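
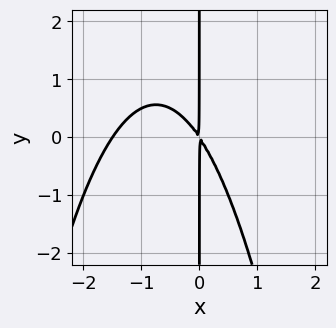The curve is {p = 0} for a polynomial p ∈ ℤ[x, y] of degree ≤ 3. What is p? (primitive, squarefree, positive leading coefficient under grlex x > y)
First, deg p = 3. No degree-2 curve has this shape.
Next, against the integer gridlines: the visible y-axis segment lies entirely on the curve.
Finally, fitting integer coefficients to these (and the overall shape) gives p.

2*x^3 + 3*x^2 + 2*x*y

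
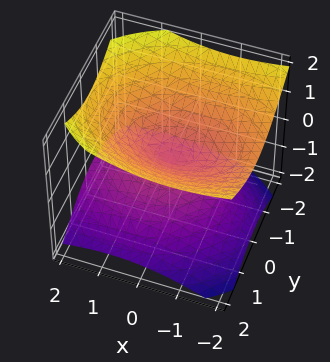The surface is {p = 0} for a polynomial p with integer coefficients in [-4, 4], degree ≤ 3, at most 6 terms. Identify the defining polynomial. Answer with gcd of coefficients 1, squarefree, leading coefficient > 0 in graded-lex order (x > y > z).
x^2 + x*z + 2*y^2 - 3*z^2

(a) I count 2 distinct pieces.
(b) deg p = 2.
(c) Checking where it meets the axes: it crosses the z-axis at the gridline z = 0; one x-axis crossing is at x = 0; one y-axis crossing is at y = 0.
(d) Putting this together gives p.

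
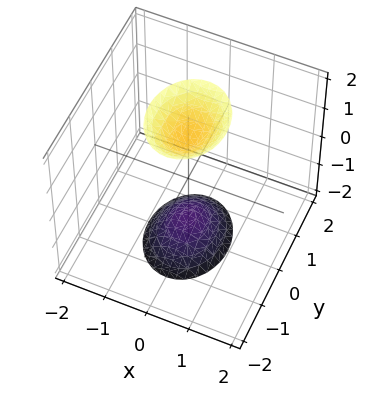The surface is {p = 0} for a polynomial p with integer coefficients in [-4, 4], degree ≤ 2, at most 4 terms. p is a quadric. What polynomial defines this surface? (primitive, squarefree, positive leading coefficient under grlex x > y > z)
3*x^2 + 2*y^2 - z^2 + 2

The picture has 2 separate pieces.
Degree: two separate bowl-shaped sheets opening away from each other; a quadric, so deg p = 2.
Symmetries: the z ↦ −z reflection is a symmetry, so z appears only in even powers; the x ↦ −x reflection is a symmetry, so x appears only in even powers; mirror symmetry y ↦ −y ⇒ only even powers of y.
Checking where it meets the axes: it misses every integer gridline on the x-axis; it misses every integer gridline on the y-axis.
Solving for integer coefficients yields p as stated.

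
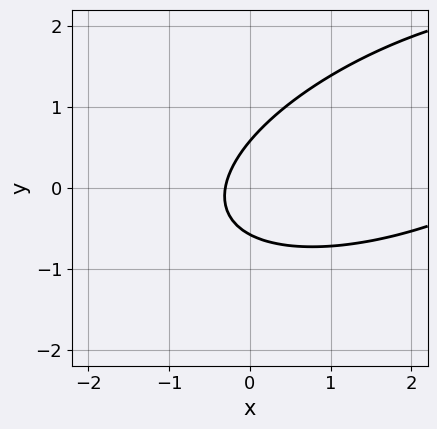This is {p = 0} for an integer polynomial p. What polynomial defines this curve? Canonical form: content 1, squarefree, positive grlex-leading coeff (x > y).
x^2 - 2*x*y + 3*y^2 - 3*x - 1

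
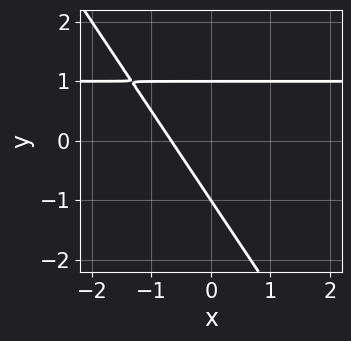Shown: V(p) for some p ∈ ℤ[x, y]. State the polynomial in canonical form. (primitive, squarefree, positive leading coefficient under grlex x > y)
deg p = 2.
Reading off the gridlines: the y-axis gridline crossings are at y ∈ {-1, 1}.
Solving for integer coefficients yields p as stated.

3*x*y + 2*y^2 - 3*x - 2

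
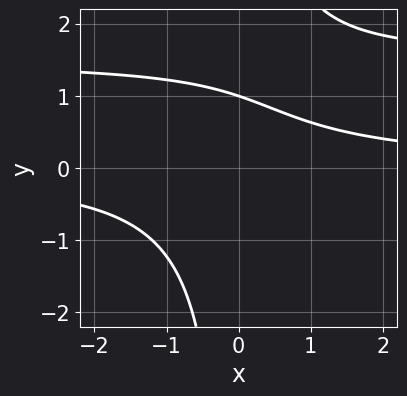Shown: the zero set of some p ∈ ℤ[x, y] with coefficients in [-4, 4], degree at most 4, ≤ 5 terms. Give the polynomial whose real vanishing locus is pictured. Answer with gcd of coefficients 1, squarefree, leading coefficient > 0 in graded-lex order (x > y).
2*x*y^2 - 3*x*y - 3*y + 3

First, degree: the shape is more complex than any degree-2 curve, so deg p = 3.
Then, from the axis intercepts and sections: it meets the y-axis at y = 1 (among the integer gridlines); it misses every integer gridline on the x-axis.
Finally, putting this together gives p.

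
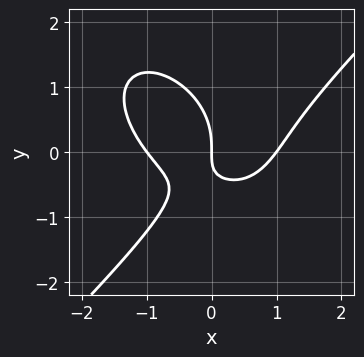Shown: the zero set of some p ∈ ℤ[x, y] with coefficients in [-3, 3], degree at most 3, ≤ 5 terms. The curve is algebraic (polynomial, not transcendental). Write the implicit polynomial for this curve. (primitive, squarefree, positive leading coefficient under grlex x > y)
2*x^3 - 2*y^3 - 3*x*y - 2*x

(a) deg p = 3.
(b) Reading off the gridlines: it crosses the y-axis at the gridline y = 0; among the integer gridlines, it crosses the x-axis at x ∈ {-1, 0, 1}.
(c) Solving for integer coefficients yields p as stated.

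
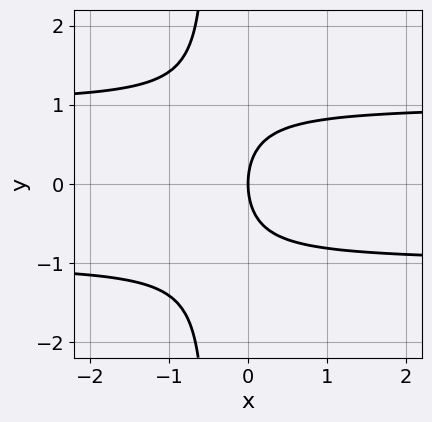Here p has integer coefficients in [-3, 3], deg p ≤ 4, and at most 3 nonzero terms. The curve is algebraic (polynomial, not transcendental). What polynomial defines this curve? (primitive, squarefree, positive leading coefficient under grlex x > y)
2*x*y^2 + y^2 - 2*x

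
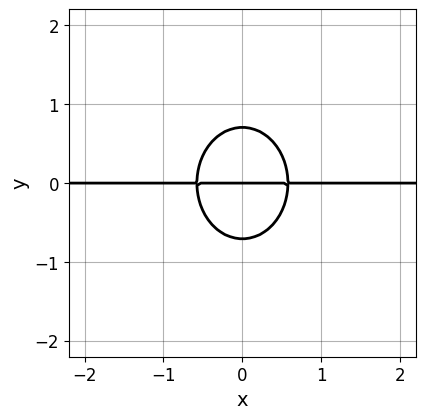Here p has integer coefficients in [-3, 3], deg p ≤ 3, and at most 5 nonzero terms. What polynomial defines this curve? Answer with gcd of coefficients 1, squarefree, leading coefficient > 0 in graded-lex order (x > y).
Degree: a generic line meets the curve in up to 3 points, so deg p = 3.
Symmetries: mirror symmetry x ↦ −x ⇒ only even powers of x.
From the axis intercepts and sections: the visible x-axis segment lies entirely on the curve; it meets the y-axis at y = 0 (among the integer gridlines).
Matching integer coefficients to the picture gives p.

3*x^2*y + 2*y^3 - y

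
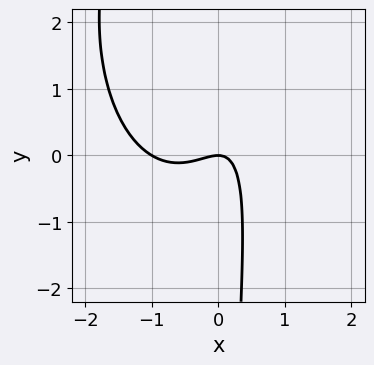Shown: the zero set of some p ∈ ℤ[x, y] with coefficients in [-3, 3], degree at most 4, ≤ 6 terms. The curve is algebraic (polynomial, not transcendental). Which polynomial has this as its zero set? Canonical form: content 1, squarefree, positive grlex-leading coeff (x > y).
3*x^3 + x*y^2 + 3*x^2 - 3*x*y + 2*y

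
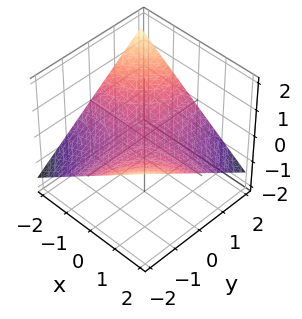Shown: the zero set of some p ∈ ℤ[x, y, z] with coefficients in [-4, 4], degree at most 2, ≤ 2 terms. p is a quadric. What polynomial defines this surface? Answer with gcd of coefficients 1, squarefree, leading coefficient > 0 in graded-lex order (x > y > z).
x*y + 3*z

(a) The degree is 2 — a hyperbolic paraboloid; a quadric.
(b) From the axis intercepts and sections: it meets the z-axis at z = 0 (among the integer gridlines); the visible x-axis segment lies entirely on the surface; the visible y-axis segment lies entirely on the surface.
(c) Solving for integer coefficients yields p as stated.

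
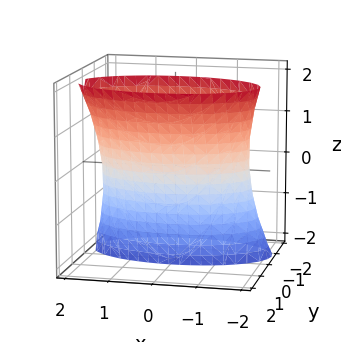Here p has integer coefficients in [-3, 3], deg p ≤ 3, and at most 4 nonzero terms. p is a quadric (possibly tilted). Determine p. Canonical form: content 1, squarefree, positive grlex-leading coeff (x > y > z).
x^2 + 3*y^2 - 2*y*z - 3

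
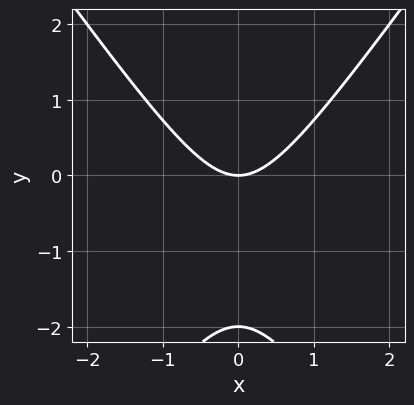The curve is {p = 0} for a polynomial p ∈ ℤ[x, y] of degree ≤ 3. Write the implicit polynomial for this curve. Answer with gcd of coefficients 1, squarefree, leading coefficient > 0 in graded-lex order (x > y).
Degree: the shape is more complex than any degree-1 curve, so deg p = 2.
Symmetries: mirror symmetry x ↦ −x ⇒ only even powers of x.
Reading off the gridlines: the y-axis gridline crossings are at y ∈ {-2, 0}; it meets the x-axis at x = 0 (among the integer gridlines).
Putting this together gives p.

2*x^2 - y^2 - 2*y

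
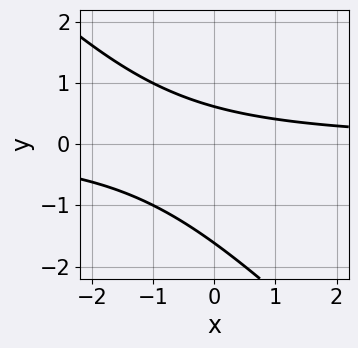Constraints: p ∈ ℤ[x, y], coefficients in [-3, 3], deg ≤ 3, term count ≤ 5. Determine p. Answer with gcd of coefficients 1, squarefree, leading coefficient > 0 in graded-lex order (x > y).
x*y + y^2 + y - 1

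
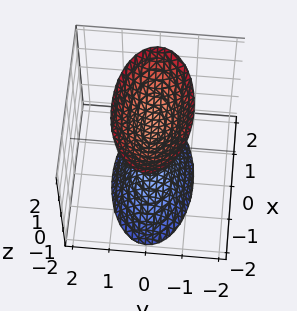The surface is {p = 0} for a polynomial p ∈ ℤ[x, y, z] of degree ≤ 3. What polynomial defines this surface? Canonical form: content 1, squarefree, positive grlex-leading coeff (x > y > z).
x^2 + 3*y^2 - z^2 + 1

First, there are 2 components. Treating them together as one polynomial.
Next, degree: two sheets facing apart; a quadric, so deg p = 2.
Next, symmetries: mirror symmetry y ↦ −y ⇒ only even powers of y; mirror symmetry x ↦ −x ⇒ only even powers of x; mirror symmetry z ↦ −z ⇒ only even powers of z.
Next, checking where it meets the axes: the surface avoids every integer x-axis point in the box; among the integer gridlines, it crosses the z-axis at z ∈ {-1, 1}; no y-intercept at any integer in the box.
Finally, fitting integer coefficients to these (and the overall shape) gives p.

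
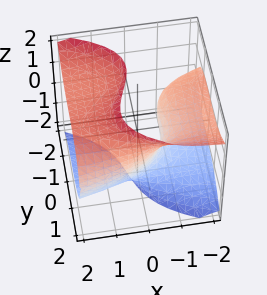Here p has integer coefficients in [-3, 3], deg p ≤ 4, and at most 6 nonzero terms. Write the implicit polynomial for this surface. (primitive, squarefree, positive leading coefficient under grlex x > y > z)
2*x*z^2 + y^3 - y*z - 3*x - 2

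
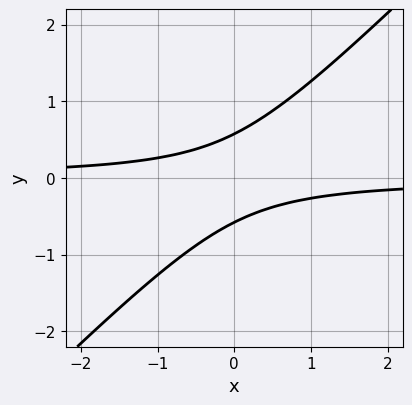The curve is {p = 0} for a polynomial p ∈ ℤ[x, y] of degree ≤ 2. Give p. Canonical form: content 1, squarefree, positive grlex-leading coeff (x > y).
First, the degree is 2 — a generic line meets the curve in up to 2 points.
Next, from the visible intercepts: it misses every integer gridline on the x-axis.
Finally, the integer polynomial consistent with all of this is the stated p.

3*x*y - 3*y^2 + 1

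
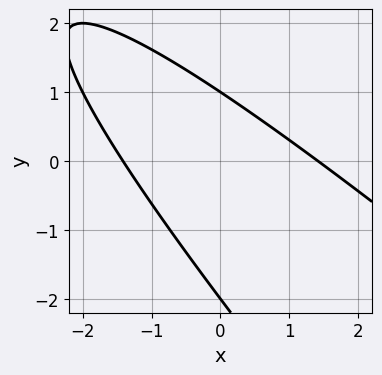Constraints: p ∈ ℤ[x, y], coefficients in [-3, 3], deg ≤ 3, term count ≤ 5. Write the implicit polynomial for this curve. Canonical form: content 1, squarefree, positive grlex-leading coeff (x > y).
x^2 + 2*x*y + y^2 + y - 2

First, the degree is 2 — no degree-1 curve has this shape.
Then, from the axis intercepts and sections: among the integer gridlines, it crosses the y-axis at y ∈ {-2, 1}.
Finally, solving for integer coefficients yields p as stated.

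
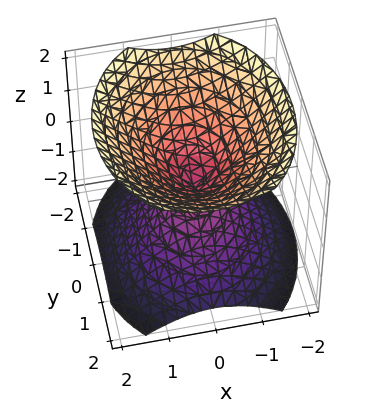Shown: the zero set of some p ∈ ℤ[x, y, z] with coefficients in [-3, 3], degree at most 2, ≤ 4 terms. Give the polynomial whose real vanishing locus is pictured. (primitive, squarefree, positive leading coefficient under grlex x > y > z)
3*x^2 + 2*y^2 - 3*z^2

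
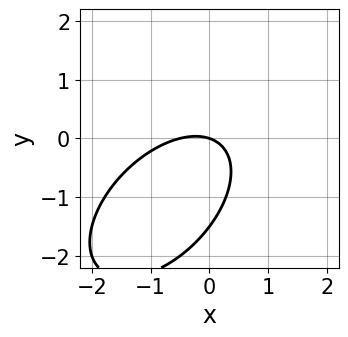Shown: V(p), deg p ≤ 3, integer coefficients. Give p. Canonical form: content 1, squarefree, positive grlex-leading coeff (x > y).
deg p = 2. No degree-1 curve has this shape.
From the visible intercepts: it crosses the x-axis at the gridline x = 0; one y-axis crossing is at y = 0.
Matching integer coefficients to the picture gives p.

2*x^2 - 2*x*y + 2*y^2 + x + 3*y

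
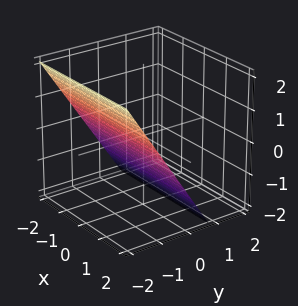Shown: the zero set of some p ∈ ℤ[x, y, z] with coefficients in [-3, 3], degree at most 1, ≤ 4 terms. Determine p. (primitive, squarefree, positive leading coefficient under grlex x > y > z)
Degree: the surface is flat (a plane), so deg p = 1.
Against the integer gridlines: it misses every integer gridline on the x-axis; it meets the z-axis at z = -1 (among the integer gridlines).
Together with the visible shape, these determine p as stated.

3*y + 2*z + 2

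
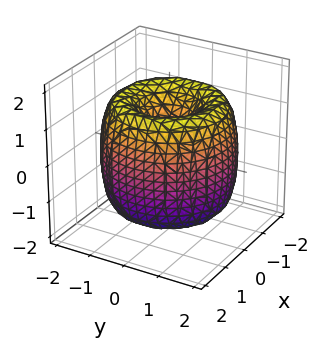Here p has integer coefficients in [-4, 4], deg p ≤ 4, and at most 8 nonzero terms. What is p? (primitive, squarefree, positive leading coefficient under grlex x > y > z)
1. deg p = 4. The shape is more complex than any degree-3 surface.
2. Symmetries: every cross-section ⟂ z is a circle, so x, y appear only via x² + y².
3. Reading off the gridlines: it crosses the x-axis at the gridline x = 0; one z-axis crossing is at z = 0.
4. Fitting integer coefficients to these (and the overall shape) gives p.

x^4 + 2*x^2*y^2 + y^4 - 3*x^2 - 3*y^2 + z^2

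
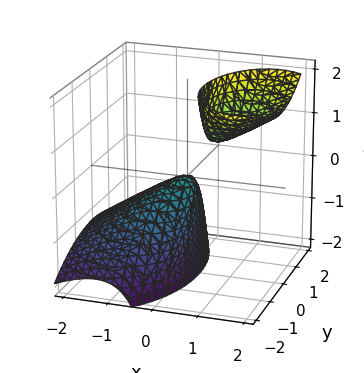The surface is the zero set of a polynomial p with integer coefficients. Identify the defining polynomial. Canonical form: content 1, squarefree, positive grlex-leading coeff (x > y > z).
2*x^2 - 3*x*z + y^2 + z

The picture has 2 separate pieces.
deg p = 2.
Against the integer gridlines: it meets the z-axis at z = 0 (among the integer gridlines); one y-axis crossing is at y = 0; it crosses the x-axis at the gridline x = 0.
Assembling these constraints gives the stated polynomial.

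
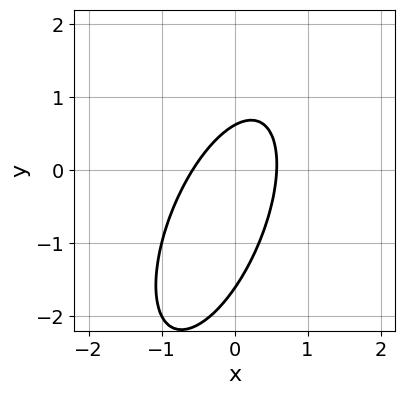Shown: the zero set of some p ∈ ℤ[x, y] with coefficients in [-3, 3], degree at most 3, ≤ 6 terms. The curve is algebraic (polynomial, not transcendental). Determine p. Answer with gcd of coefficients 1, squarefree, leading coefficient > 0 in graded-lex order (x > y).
1. Degree: no degree-1 curve has this shape, so deg p = 2.
2. Matching integer coefficients to the picture gives p.

3*x^2 - 2*x*y + y^2 + y - 1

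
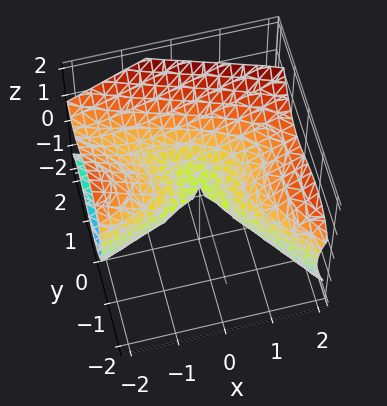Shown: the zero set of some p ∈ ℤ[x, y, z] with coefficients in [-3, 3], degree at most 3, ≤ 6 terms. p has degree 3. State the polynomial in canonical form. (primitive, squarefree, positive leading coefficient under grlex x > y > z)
2*x*y^2 + 2*y^3 + x^2 - 3*z^2

(a) Degree: the shape is more complex than any degree-2 surface, so deg p = 3.
(b) From the visible intercepts: one x-axis crossing is at x = 0; one z-axis crossing is at z = 0; it crosses the y-axis at the gridline y = 0.
(c) Fitting integer coefficients to these (and the overall shape) gives p.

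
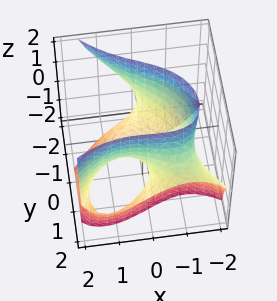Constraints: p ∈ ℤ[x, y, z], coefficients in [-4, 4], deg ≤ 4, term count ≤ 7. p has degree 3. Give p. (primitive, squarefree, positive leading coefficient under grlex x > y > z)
deg p = 3.
Observable constraints: it crosses the x-axis at the gridline x = 0; one z-axis crossing is at z = 0.
The integer polynomial consistent with all of this is the stated p.

x^3 - 2*y^2*z - 2*x*y + x*z + 3*z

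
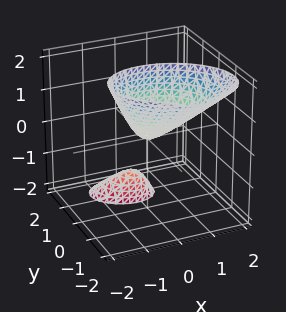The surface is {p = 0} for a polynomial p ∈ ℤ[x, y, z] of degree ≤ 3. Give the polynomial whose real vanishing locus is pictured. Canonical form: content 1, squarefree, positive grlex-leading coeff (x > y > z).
2*x^2 + x*y + 3*y^2 + 3*y*z - z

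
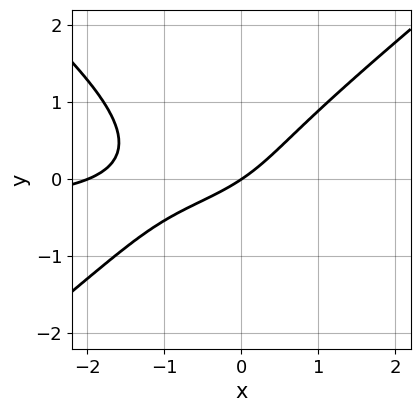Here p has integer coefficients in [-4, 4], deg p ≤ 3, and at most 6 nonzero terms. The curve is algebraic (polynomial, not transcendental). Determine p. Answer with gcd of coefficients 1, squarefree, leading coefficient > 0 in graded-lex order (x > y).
2*x^2*y - 3*y^3 + x^2 + 2*x - 3*y

(a) deg p = 3. A generic line meets the curve in up to 3 points.
(b) Checking where it meets the axes: the x-axis gridline crossings are at x ∈ {-2, 0}; it meets the y-axis at y = 0 (among the integer gridlines).
(c) Matching integer coefficients to the picture gives p.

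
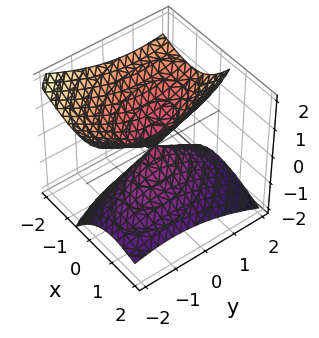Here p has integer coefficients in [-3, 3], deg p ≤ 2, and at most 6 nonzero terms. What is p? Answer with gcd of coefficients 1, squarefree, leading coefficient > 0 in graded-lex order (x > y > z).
(a) The picture has 2 separate pieces. Treating them together as one polynomial.
(b) deg p = 2. A generic line meets the surface in up to 2 points.
(c) From the visible intercepts: it meets the y-axis at y = 0 (among the integer gridlines); it meets the z-axis at z = 0 (among the integer gridlines).
(d) Putting this together gives p.

2*x^2 + x*y + 2*x*z + y^2 - 2*z^2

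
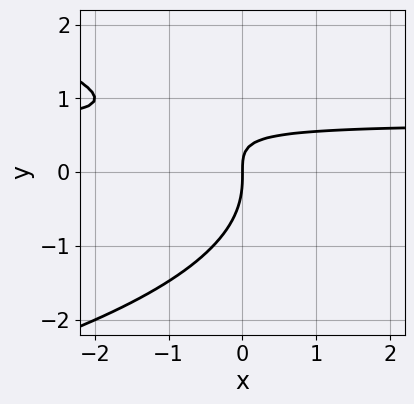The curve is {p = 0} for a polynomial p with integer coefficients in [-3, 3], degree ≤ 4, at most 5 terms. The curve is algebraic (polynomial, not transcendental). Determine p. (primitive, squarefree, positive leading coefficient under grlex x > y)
2*y^3 + 3*x*y - 2*x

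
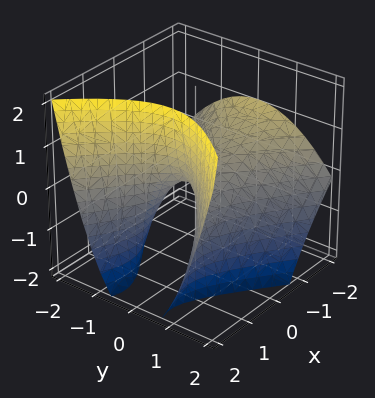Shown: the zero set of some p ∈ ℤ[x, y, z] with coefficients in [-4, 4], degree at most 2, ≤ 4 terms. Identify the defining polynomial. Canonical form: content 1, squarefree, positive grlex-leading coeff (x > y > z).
2*x^2 + 3*x*z - 3*y^2 - 3*z

First, deg p = 2.
Next, observable constraints: it crosses the z-axis at the gridline z = 0; it crosses the y-axis at the gridline y = 0; it crosses the x-axis at the gridline x = 0.
Finally, together with the visible shape, these determine p as stated.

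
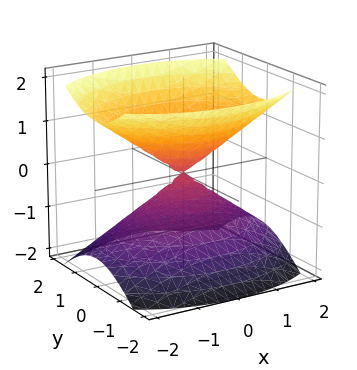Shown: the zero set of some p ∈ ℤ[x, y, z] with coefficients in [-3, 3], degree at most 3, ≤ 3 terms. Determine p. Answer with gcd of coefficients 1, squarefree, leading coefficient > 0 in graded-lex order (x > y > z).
x^2 + 2*y^2 - 2*z^2

There are 2 components.
The degree is 2 — a double cone through the origin; a quadric.
Symmetries: it's symmetric under z → −z, forcing even powers of z; mirror symmetry y ↦ −y ⇒ only even powers of y; mirror symmetry x ↦ −x ⇒ only even powers of x.
From the axis intercepts and sections: one x-axis crossing is at x = 0; it meets the y-axis at y = 0 (among the integer gridlines).
Putting this together gives p.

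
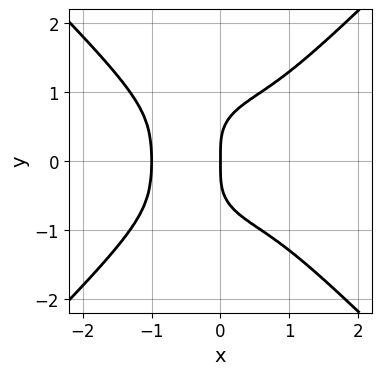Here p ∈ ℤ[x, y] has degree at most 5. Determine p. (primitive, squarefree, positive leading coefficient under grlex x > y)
2*x^4 - 2*y^4 + x*y^2 + 2*x

(a) deg p = 4. The shape is more complex than any degree-3 curve.
(b) Symmetries: it's symmetric under y → −y, forcing even powers of y.
(c) From the axis intercepts and sections: among the integer gridlines, it crosses the x-axis at x ∈ {-1, 0}; it meets the y-axis at y = 0 (among the integer gridlines).
(d) Solving for integer coefficients yields p as stated.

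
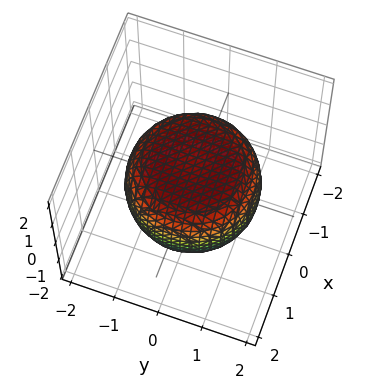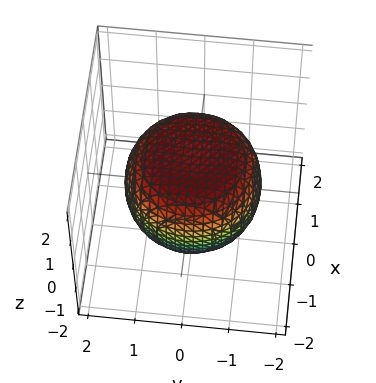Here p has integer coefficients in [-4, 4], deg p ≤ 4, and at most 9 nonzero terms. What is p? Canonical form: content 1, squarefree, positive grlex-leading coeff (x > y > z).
Degree: the shape is more complex than any degree-3 surface, so deg p = 4.
By symmetry, the z-axis is an axis of rotation, so x and y enter only as x² + y².
From the axis intercepts and sections: the z-axis gridline crossings are at z ∈ {-1, 1}; a circular section at z = 0 has radius between 1 and 2.
Solving for integer coefficients yields p as stated.

x^4 + 2*x^2*y^2 + y^4 - x^2 - y^2 + 2*z^2 - 2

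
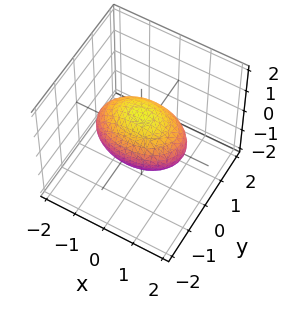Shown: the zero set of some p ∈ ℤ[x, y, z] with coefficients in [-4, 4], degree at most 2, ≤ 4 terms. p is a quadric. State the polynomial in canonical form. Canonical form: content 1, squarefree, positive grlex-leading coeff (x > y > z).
x^2 + 2*y^2 + 2*z^2 - 2

First, deg p = 2. A closed, bounded, convex surface; a quadric.
Next, symmetries: mirror symmetry y ↦ −y ⇒ only even powers of y; mirror symmetry z ↦ −z ⇒ only even powers of z; it's symmetric under x → −x, forcing even powers of x.
Then, observable constraints: the y-axis gridline crossings are at y ∈ {-1, 1}; among the integer gridlines, it crosses the z-axis at z ∈ {-1, 1}.
Finally, the integer polynomial consistent with all of this is the stated p.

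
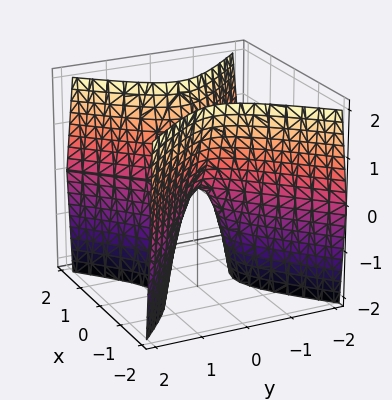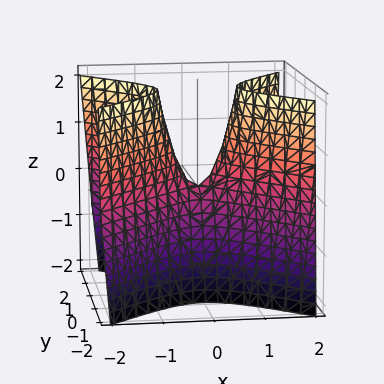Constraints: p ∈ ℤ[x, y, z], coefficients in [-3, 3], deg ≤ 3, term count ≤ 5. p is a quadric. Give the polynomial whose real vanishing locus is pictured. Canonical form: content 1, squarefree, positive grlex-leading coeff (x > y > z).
3*x^2 - 3*y^2 - z

Degree: a hyperbolic paraboloid; a quadric, so deg p = 2.
Symmetries: it's symmetric under x → −x, forcing even powers of x; the y ↦ −y reflection is a symmetry, so y appears only in even powers.
Against the integer gridlines: it crosses the x-axis at the gridline x = 0; it meets the y-axis at y = 0 (among the integer gridlines); one z-axis crossing is at z = 0.
Matching integer coefficients to the picture gives p.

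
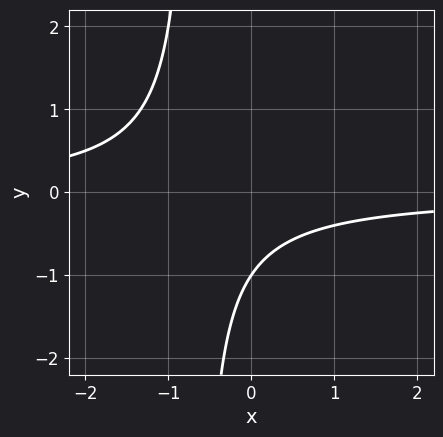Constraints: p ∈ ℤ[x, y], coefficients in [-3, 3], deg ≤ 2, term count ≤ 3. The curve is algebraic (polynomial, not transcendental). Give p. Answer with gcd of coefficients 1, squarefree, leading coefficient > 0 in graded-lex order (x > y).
3*x*y + 2*y + 2

(a) Degree: no degree-1 curve has this shape, so deg p = 2.
(b) Against the integer gridlines: the curve avoids every integer x-axis point in the box; one y-axis crossing is at y = -1.
(c) Putting this together gives p.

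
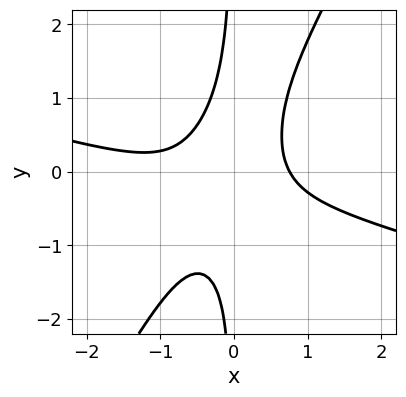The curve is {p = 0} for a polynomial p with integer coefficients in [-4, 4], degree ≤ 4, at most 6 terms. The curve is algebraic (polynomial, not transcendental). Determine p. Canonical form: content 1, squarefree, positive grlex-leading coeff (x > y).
x^3 + 3*x^2*y - 2*x*y^2 + x^2 - 1

1. deg p = 3. No degree-2 curve has this shape.
2. Checking where it meets the axes: no y-intercept at any integer in the box.
3. These observations pin down the coefficients.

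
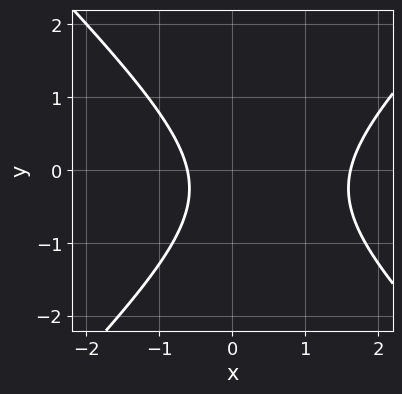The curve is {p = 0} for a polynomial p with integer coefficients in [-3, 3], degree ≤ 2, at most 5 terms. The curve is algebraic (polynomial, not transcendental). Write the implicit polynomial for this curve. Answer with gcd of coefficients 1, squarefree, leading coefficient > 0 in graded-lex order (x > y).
2*x^2 - 2*y^2 - 2*x - y - 2

First, the degree is 2 — a generic line meets the curve in up to 2 points.
Next, observable constraints: the curve avoids every integer y-axis point in the box.
Finally, together with the visible shape, these determine p as stated.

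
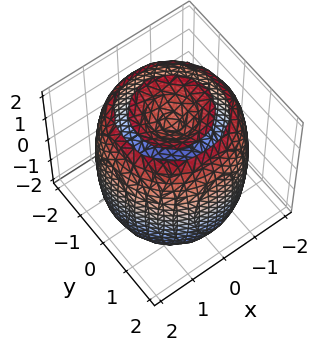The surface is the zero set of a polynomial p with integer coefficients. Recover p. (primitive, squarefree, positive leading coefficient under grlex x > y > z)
x^4 + 2*x^2*y^2 + y^4 - 3*x^2 - 3*y^2 + z^2 - 2

(a) I count 2 distinct pieces.
(b) Degree: a generic line meets the surface in up to 4 points, so deg p = 4.
(c) By symmetry, the z-axis is an axis of rotation, so x and y enter only as x² + y².
(d) Observable constraints: a circular section at z = -1 has radius between 1 and 2.
(e) Solving for integer coefficients yields p as stated.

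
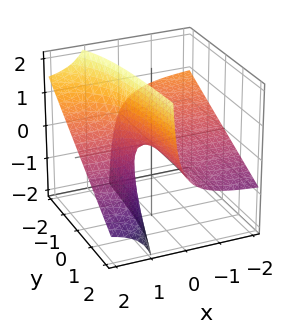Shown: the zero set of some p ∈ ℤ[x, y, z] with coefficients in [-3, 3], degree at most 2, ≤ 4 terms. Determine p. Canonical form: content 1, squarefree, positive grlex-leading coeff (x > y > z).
x*y + 2*x*z - z

Degree: no degree-1 surface has this shape, so deg p = 2.
Observable constraints: the visible x-axis segment lies entirely on the surface; the visible y-axis segment lies entirely on the surface.
Together with the visible shape, these determine p as stated.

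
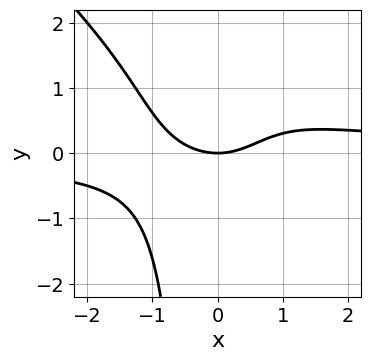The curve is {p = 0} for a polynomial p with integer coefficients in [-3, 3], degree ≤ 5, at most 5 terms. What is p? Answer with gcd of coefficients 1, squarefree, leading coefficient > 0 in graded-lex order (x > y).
x^3*y + x^2*y^2 - x^2 + 2*y

(a) The degree is 4 — the shape is more complex than any degree-3 curve.
(b) From the axis intercepts and sections: one y-axis crossing is at y = 0; one x-axis crossing is at x = 0.
(c) Solving for integer coefficients yields p as stated.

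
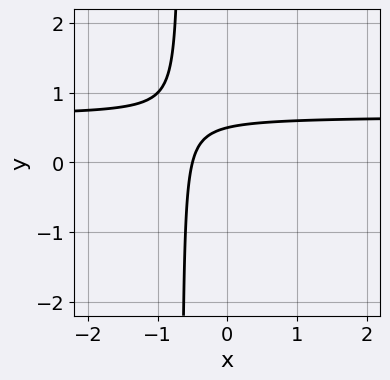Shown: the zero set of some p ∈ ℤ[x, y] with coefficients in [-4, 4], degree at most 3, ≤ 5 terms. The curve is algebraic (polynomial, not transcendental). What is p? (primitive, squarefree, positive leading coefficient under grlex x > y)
3*x*y - 2*x + 2*y - 1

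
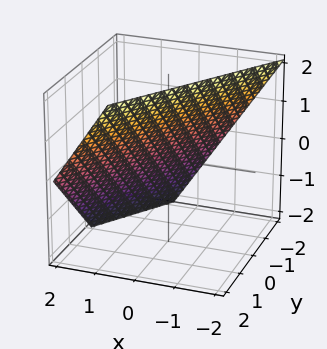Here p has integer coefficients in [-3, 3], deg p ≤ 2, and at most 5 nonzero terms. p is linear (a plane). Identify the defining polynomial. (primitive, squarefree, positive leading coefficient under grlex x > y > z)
(a) Degree: the surface is flat (a plane), so deg p = 1.
(b) Reading off the gridlines: it meets the z-axis at z = 1 (among the integer gridlines); it meets the y-axis at y = -1 (among the integer gridlines).
(c) The integer polynomial consistent with all of this is the stated p.

3*x - 2*y + 2*z - 2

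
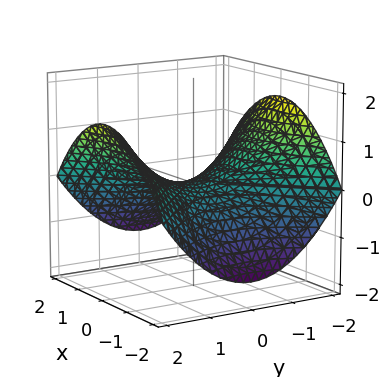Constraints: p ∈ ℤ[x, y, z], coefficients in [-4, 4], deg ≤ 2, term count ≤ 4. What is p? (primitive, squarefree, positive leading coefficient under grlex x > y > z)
1. Degree: a saddle surface; a quadric, so deg p = 2.
2. Symmetries: mirror symmetry x ↦ −x ⇒ only even powers of x; mirror symmetry y ↦ −y ⇒ only even powers of y.
3. From the visible intercepts: it meets the x-axis at x = 0 (among the integer gridlines); it crosses the z-axis at the gridline z = 0; one y-axis crossing is at y = 0.
4. Fitting integer coefficients to these (and the overall shape) gives p.

x^2 - y^2 + 3*z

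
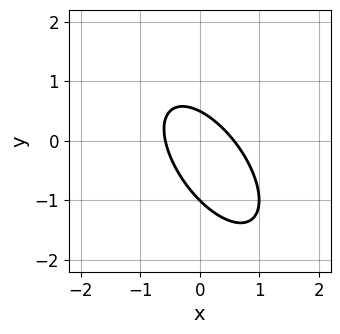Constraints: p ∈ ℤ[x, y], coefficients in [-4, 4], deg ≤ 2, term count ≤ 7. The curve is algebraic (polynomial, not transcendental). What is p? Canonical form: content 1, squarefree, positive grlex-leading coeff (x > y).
(a) Degree: no degree-1 curve has this shape, so deg p = 2.
(b) Checking where it meets the axes: it crosses the y-axis at the gridline y = -1.
(c) Together with the visible shape, these determine p as stated.

3*x^2 + 3*x*y + 2*y^2 + y - 1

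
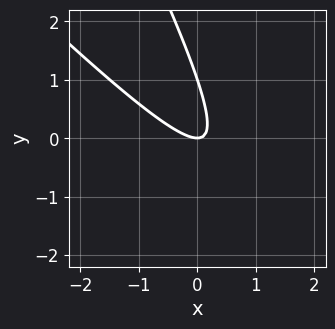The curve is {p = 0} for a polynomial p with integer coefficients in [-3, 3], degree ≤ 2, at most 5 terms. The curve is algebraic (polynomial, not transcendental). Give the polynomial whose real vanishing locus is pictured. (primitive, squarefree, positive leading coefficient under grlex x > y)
2*x^2 + 3*x*y + y^2 - y

First, deg p = 2. No degree-1 curve has this shape.
Next, reading off the gridlines: the y-axis gridline crossings are at y ∈ {0, 1}; it crosses the x-axis at the gridline x = 0.
Finally, the integer polynomial consistent with all of this is the stated p.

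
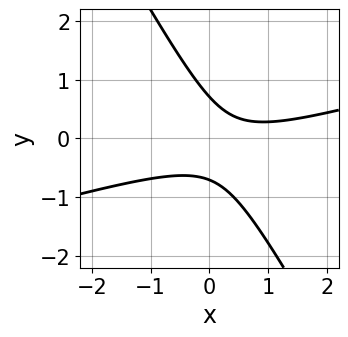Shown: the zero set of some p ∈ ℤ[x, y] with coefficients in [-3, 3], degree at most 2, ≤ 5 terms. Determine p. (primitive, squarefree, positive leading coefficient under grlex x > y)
x^2 - 3*x*y - 2*y^2 - x + 1

(a) Degree: the shape is more complex than any degree-1 curve, so deg p = 2.
(b) From the visible intercepts: it misses every integer gridline on the x-axis.
(c) Fitting integer coefficients to these (and the overall shape) gives p.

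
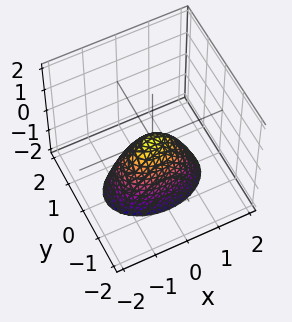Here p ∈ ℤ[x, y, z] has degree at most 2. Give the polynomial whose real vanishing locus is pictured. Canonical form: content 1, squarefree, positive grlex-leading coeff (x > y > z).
1. deg p = 2.
2. Symmetries: the y ↦ −y reflection is a symmetry, so y appears only in even powers; the x ↦ −x reflection is a symmetry, so x appears only in even powers.
3. From the visible intercepts: it crosses the x-axis at the gridline x = 0; it meets the z-axis at z = 0 (among the integer gridlines); it meets the y-axis at y = 0 (among the integer gridlines).
4. Together with the visible shape, these determine p as stated.

x^2 + 2*y^2 + z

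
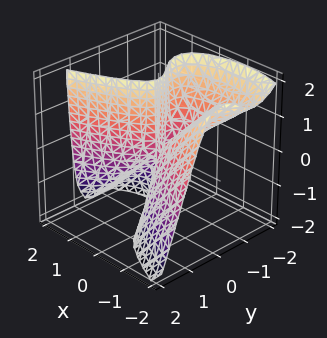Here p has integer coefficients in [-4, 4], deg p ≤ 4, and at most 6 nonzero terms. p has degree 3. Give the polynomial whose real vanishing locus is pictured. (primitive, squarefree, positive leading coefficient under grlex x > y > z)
The degree is 3 — a generic line meets the surface in up to 3 points.
Observable constraints: one x-axis crossing is at x = 0; it meets the y-axis at y = 0 (among the integer gridlines).
Matching integer coefficients to the picture gives p. Check: (0, 0, -2) on the z-axis lies on the surface, and p(0, 0, -2) = 0. ✓

3*y^3 + 2*y^2*z - 2*x^2 - 2*x*z + 2*y^2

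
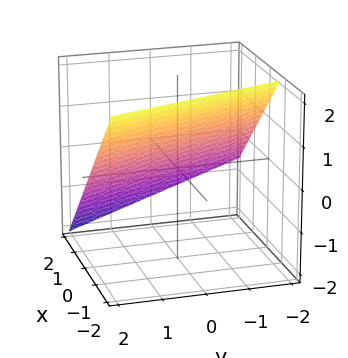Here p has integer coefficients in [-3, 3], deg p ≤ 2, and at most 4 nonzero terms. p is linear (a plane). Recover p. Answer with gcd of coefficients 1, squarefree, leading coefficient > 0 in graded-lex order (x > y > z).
3*x + y + 3*z - 2

The degree is 1 — the surface is flat (a plane).
Observable constraints: one y-axis crossing is at y = 2.
Solving for integer coefficients yields p as stated.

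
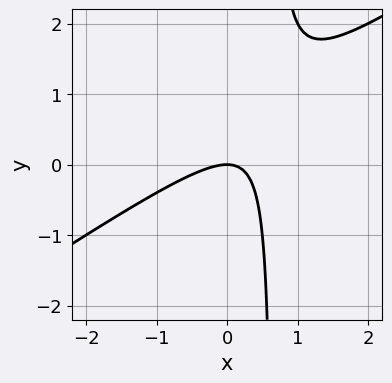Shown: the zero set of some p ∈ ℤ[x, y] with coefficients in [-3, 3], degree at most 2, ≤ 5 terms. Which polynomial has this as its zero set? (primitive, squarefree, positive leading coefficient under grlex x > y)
2*x^2 - 3*x*y + 2*y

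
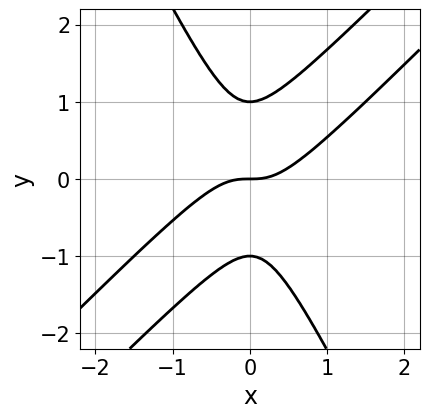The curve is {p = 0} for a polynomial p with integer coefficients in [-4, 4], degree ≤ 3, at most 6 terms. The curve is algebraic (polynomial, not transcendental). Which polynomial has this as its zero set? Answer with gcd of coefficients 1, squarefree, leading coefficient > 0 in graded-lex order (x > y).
First, degree: no degree-2 curve has this shape, so deg p = 3.
Then, from the visible intercepts: among the integer gridlines, it crosses the y-axis at y ∈ {-1, 0, 1}; it meets the x-axis at x = 0 (among the integer gridlines).
Finally, these observations pin down the coefficients.

2*x^3 - 3*x^2*y + y^3 - y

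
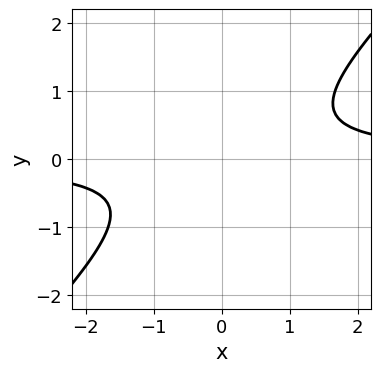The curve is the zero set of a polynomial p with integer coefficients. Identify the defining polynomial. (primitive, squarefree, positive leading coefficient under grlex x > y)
(a) The degree is 2 — the shape is more complex than any degree-1 curve.
(b) Against the integer gridlines: it misses every integer gridline on the y-axis; it misses every integer gridline on the x-axis.
(c) These observations pin down the coefficients.

3*x*y - 3*y^2 - 2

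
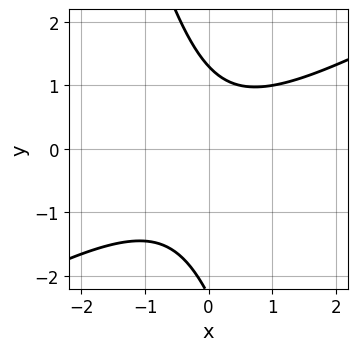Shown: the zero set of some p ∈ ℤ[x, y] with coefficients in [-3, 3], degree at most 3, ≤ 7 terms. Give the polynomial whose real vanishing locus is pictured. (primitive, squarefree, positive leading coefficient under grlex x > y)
2*x^2 - 3*x*y - y^2 - y + 3

Degree: no degree-1 curve has this shape, so deg p = 2.
Against the integer gridlines: it misses every integer gridline on the x-axis.
Matching integer coefficients to the picture gives p.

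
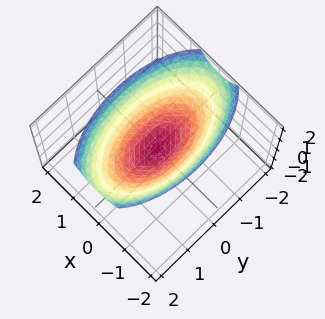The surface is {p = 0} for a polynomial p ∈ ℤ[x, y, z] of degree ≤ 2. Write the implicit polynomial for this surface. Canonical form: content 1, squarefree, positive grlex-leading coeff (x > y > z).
Degree: a single bowl opening along one axis; a quadric, so deg p = 2.
Symmetries: it's symmetric under y → −y, forcing even powers of y; the x ↦ −x reflection is a symmetry, so x appears only in even powers.
Reading off the gridlines: one x-axis crossing is at x = 0; it meets the y-axis at y = 0 (among the integer gridlines).
Fitting integer coefficients to these (and the overall shape) gives p.

3*x^2 + y^2 - 3*z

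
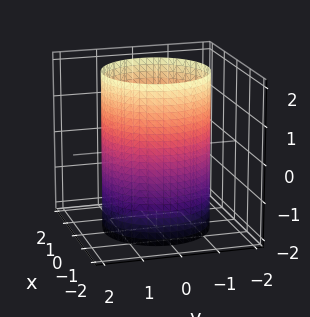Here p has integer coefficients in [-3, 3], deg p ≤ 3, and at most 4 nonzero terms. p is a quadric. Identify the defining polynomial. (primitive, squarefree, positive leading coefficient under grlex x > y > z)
Degree: constant cross-section along one axis; a quadric, so deg p = 2.
Symmetries: the z-axis is an axis of rotation, so x and y enter only as x² + y²; it's symmetric under z → −z, forcing even powers of z.
Observable constraints: it misses every integer gridline on the z-axis; a circular section at z = -1 has radius between 1 and 2.
Putting this together gives p.

x^2 + y^2 - 2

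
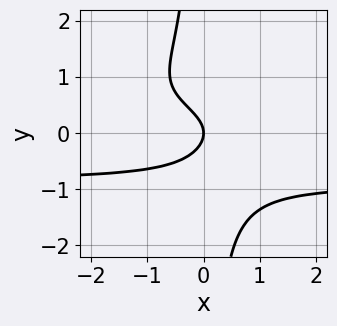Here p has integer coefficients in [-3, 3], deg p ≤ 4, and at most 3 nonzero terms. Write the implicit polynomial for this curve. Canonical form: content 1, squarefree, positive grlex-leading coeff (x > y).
3*x*y^3 + 3*y^2 + 2*x

1. Degree: no degree-3 curve has this shape, so deg p = 4.
2. Reading off the gridlines: it meets the x-axis at x = 0 (among the integer gridlines); one y-axis crossing is at y = 0.
3. Solving for integer coefficients yields p as stated.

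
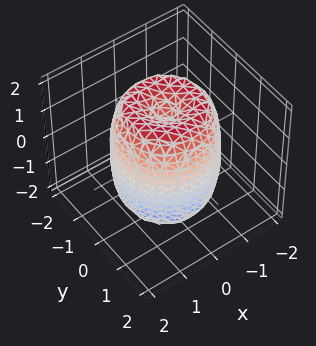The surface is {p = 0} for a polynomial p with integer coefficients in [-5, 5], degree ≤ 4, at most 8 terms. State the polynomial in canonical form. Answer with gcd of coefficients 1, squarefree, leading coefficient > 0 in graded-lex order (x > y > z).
2*x^4 + 4*x^2*y^2 + 2*y^4 - 3*x^2 - 3*y^2 + z^2 - 2

(a) Degree: the shape is more complex than any degree-3 surface, so deg p = 4.
(b) By symmetry, every cross-section ⟂ z is a circle, so x, y appear only via x² + y².
(c) Against the integer gridlines: a circular section at z = -1 has radius between 1 and 2.
(d) Putting this together gives p.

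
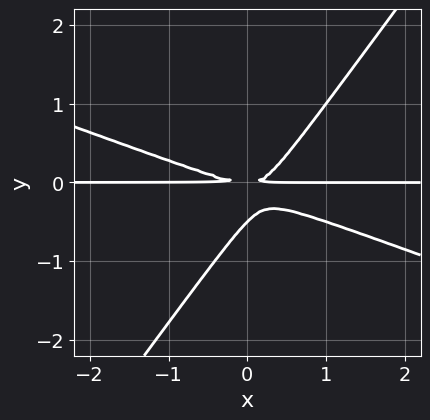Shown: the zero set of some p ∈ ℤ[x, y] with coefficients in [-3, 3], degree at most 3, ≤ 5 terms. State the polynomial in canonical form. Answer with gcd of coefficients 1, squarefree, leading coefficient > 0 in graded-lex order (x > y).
x^2*y + 2*x*y^2 - 2*y^3 - y^2

First, degree: a generic line meets the curve in up to 3 points, so deg p = 3.
Next, observable constraints: every point of the x-axis in the box is on the curve.
Finally, fitting integer coefficients to these (and the overall shape) gives p.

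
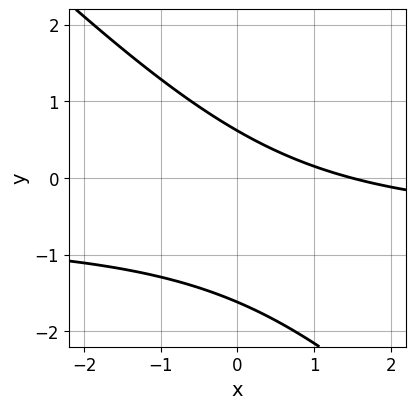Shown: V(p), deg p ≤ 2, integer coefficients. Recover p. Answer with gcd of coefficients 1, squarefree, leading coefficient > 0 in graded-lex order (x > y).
3*x*y + 3*y^2 + 2*x + 3*y - 3

First, degree: a generic line meets the curve in up to 2 points, so deg p = 2.
Finally, solving for integer coefficients yields p as stated.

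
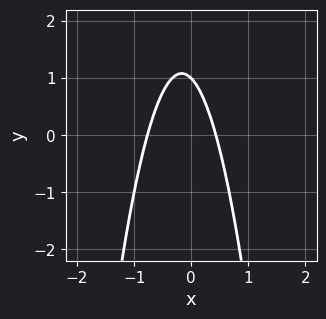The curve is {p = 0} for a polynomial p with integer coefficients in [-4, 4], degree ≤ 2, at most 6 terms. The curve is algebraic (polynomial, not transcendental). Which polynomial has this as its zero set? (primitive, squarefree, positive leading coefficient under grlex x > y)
(a) Degree: the shape is more complex than any degree-1 curve, so deg p = 2.
(b) Checking where it meets the axes: one y-axis crossing is at y = 1.
(c) Matching integer coefficients to the picture gives p.

3*x^2 + x + y - 1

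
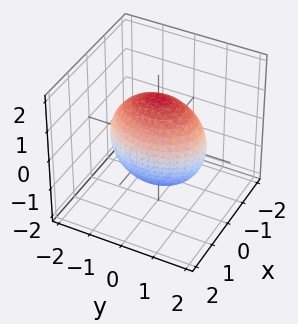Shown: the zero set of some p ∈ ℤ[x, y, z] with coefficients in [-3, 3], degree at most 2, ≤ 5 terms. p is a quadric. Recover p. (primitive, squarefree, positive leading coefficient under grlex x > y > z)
2*x^2 + y^2 + z^2 - 2

1. The degree is 2 — a closed, bounded, convex surface; a quadric.
2. Symmetries: it's symmetric under y → −y, forcing even powers of y; it's symmetric under x → −x, forcing even powers of x; the z ↦ −z reflection is a symmetry, so z appears only in even powers.
3. Checking where it meets the axes: among the integer gridlines, it crosses the x-axis at x ∈ {-1, 1}.
4. Assembling these constraints gives the stated polynomial.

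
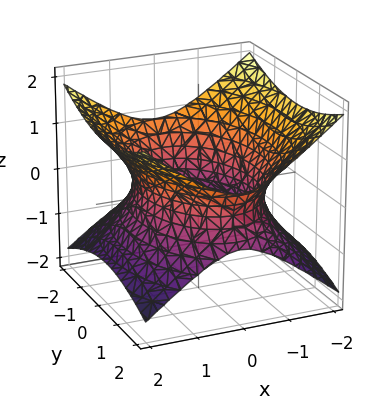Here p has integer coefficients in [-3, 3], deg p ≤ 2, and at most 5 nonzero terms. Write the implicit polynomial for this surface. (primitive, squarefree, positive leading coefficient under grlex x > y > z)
2*x^2 + y^2 - 3*z^2 - 3

First, deg p = 2.
Then, symmetries: it's symmetric under x → −x, forcing even powers of x; it's symmetric under y → −y, forcing even powers of y; it's symmetric under z → −z, forcing even powers of z.
Then, against the integer gridlines: no z-intercept at any integer in the box.
Finally, these observations pin down the coefficients.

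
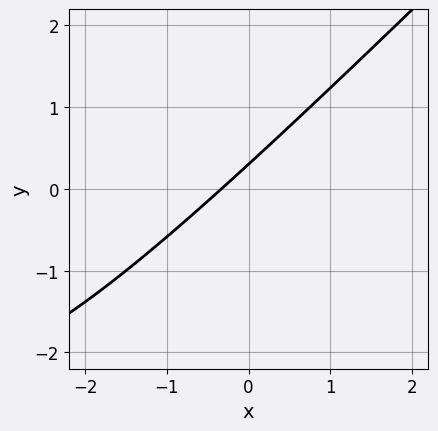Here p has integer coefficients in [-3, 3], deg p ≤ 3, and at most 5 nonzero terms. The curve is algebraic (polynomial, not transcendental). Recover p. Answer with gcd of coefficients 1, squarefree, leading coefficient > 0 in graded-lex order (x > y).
x*y - y^2 + 3*x - 3*y + 1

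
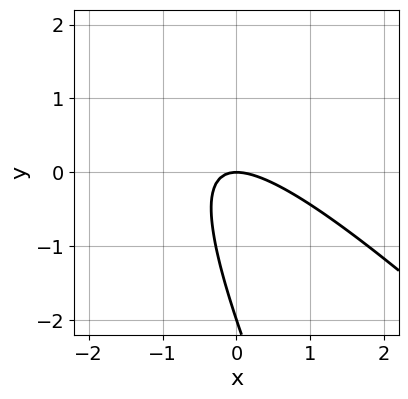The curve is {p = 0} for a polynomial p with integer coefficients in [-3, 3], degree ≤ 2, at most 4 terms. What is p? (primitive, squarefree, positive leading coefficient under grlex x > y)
First, deg p = 2.
Then, observable constraints: it meets the x-axis at x = 0 (among the integer gridlines); the y-axis gridline crossings are at y ∈ {-2, 0}.
Finally, matching integer coefficients to the picture gives p.

2*x^2 + 3*x*y + y^2 + 2*y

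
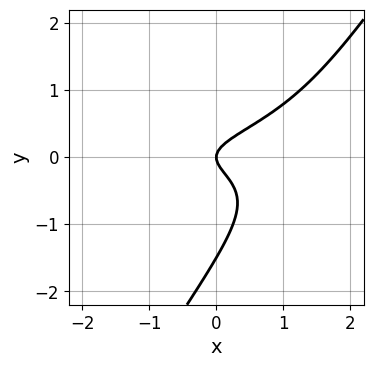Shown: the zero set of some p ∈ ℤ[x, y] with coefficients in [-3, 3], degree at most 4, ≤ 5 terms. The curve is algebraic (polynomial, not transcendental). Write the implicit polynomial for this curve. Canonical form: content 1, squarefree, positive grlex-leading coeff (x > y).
3*x*y^2 - 2*y^3 - 3*y^2 + x

First, deg p = 3. No degree-2 curve has this shape.
Then, against the integer gridlines: it meets the y-axis at y = 0 (among the integer gridlines); it crosses the x-axis at the gridline x = 0.
Finally, matching integer coefficients to the picture gives p.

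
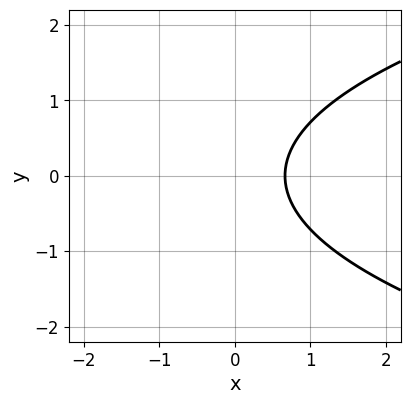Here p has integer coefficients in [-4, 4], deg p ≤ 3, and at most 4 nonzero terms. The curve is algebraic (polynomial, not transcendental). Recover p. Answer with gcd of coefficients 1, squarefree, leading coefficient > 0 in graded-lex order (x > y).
2*y^2 - 3*x + 2

deg p = 2. A generic line meets the curve in up to 2 points.
Symmetries: it's symmetric under y → −y, forcing even powers of y.
Reading off the gridlines: the curve avoids every integer y-axis point in the box.
Solving for integer coefficients yields p as stated.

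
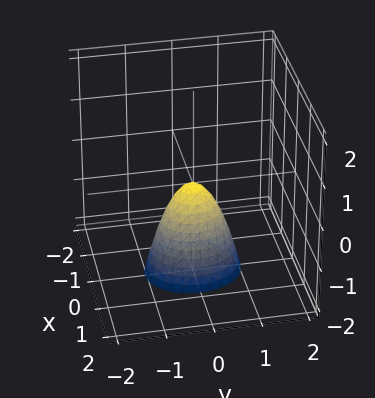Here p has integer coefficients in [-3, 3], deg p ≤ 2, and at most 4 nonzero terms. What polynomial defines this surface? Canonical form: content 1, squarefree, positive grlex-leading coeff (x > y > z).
First, the degree is 2 — a paraboloid; a quadric.
Next, symmetries: mirror symmetry x ↦ −x ⇒ only even powers of x; it's symmetric under y → −y, forcing even powers of y.
Next, from the visible intercepts: one y-axis crossing is at y = 0; it crosses the z-axis at the gridline z = 0.
Finally, matching integer coefficients to the picture gives p.

3*x^2 + 2*y^2 + z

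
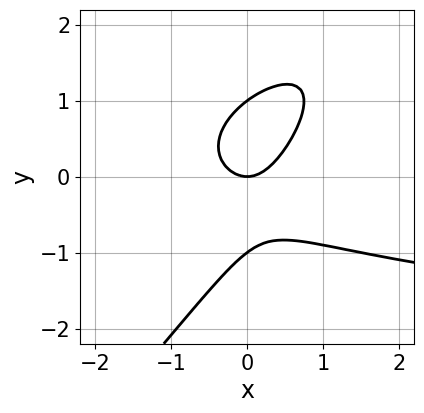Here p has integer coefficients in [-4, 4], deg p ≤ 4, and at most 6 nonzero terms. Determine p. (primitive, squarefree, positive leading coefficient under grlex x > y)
deg p = 3. A generic line meets the curve in up to 3 points.
Observable constraints: it crosses the x-axis at the gridline x = 0; among the integer gridlines, it crosses the y-axis at y ∈ {-1, 0, 1}.
Solving for integer coefficients yields p as stated.

x^2*y - 3*x*y^2 + 2*y^3 + 3*x^2 - 2*y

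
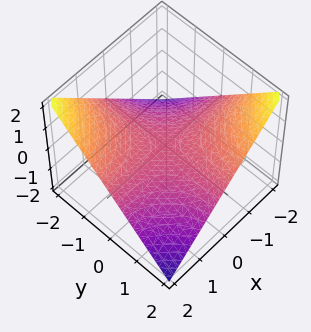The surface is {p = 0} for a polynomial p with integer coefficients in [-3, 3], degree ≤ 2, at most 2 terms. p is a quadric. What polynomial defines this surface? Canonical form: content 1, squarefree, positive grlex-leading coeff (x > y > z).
x*y + 2*z

1. The degree is 2 — a hyperbolic paraboloid; a quadric.
2. Checking where it meets the axes: the visible x-axis segment lies entirely on the surface; the visible y-axis segment lies entirely on the surface; it meets the z-axis at z = 0 (among the integer gridlines).
3. Matching integer coefficients to the picture gives p.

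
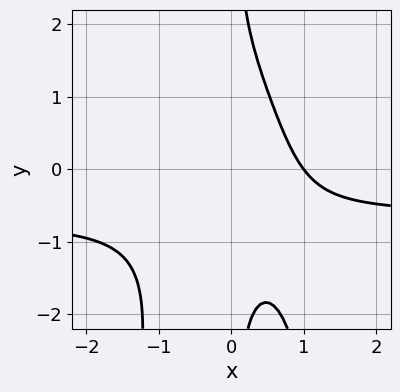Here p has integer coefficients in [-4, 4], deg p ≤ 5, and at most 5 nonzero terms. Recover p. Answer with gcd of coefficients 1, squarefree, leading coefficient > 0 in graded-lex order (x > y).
1. The degree is 4 — no degree-3 curve has this shape.
2. Observable constraints: it meets the x-axis at x = 1 (among the integer gridlines); the curve avoids every integer y-axis point in the box.
3. Putting this together gives p.

3*x^3*y + 2*x^3 + x*y^2 - x^2 - 1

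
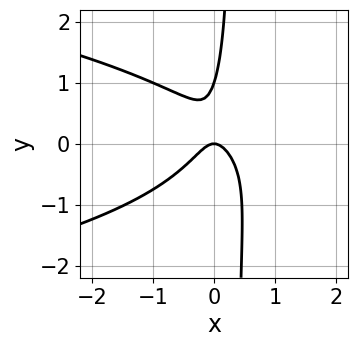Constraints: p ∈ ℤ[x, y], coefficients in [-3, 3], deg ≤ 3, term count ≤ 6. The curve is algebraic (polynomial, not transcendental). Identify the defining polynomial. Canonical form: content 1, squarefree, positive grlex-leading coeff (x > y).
1. Degree: the shape is more complex than any degree-2 curve, so deg p = 3.
2. From the visible intercepts: it meets the x-axis at x = 0 (among the integer gridlines); the y-axis gridline crossings are at y ∈ {0, 1}.
3. Matching integer coefficients to the picture gives p.

3*x*y^2 + 3*x^2 - y^2 + y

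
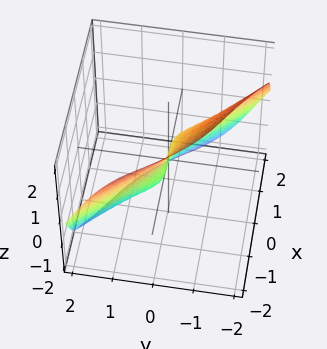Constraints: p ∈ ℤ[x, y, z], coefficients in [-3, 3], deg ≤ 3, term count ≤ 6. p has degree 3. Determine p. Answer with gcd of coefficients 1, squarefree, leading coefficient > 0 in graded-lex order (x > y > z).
1. deg p = 3. A generic line meets the surface in up to 3 points.
2. From the visible intercepts: it crosses the x-axis at the gridline x = 0; one y-axis crossing is at y = 0; one z-axis crossing is at z = 0.
3. Matching integer coefficients to the picture gives p.

2*x^3 - 3*x*y*z + 2*y^3 + z^3 + 2*y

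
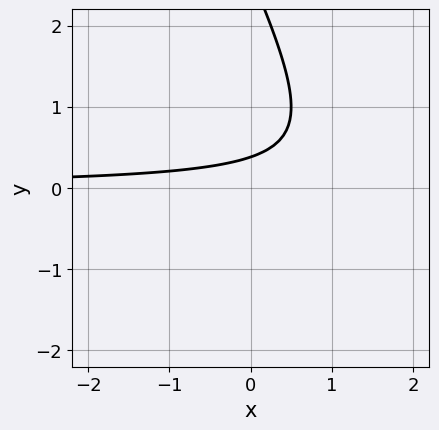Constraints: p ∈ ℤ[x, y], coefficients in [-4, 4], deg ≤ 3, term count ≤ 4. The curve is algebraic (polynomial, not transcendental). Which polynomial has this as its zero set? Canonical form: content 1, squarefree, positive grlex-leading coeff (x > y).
(a) The degree is 2 — the shape is more complex than any degree-1 curve.
(b) Reading off the gridlines: it misses every integer gridline on the x-axis.
(c) Fitting integer coefficients to these (and the overall shape) gives p.

2*x*y + y^2 - 3*y + 1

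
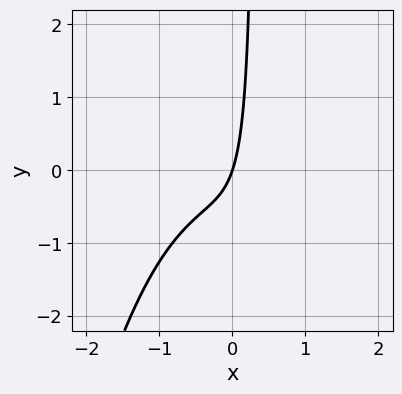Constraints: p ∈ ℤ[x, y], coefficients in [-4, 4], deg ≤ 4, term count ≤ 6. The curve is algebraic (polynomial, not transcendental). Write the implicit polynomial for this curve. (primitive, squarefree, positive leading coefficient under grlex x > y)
3*x^3 + x^2 + 3*x*y + 3*x - y

(a) The degree is 3 — the shape is more complex than any degree-2 curve.
(b) Checking where it meets the axes: it meets the y-axis at y = 0 (among the integer gridlines); one x-axis crossing is at x = 0.
(c) The integer polynomial consistent with all of this is the stated p.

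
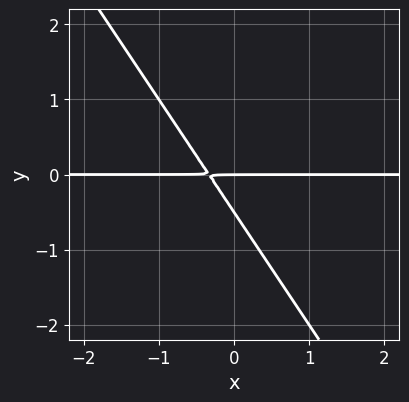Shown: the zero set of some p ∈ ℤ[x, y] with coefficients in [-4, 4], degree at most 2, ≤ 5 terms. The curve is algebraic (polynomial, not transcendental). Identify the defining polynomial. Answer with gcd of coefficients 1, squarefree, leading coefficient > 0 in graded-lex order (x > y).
(a) deg p = 2. A generic line meets the curve in up to 2 points.
(b) Against the integer gridlines: it meets the y-axis at y = 0 (among the integer gridlines); the visible x-axis segment lies entirely on the curve.
(c) Fitting integer coefficients to these (and the overall shape) gives p.

3*x*y + 2*y^2 + y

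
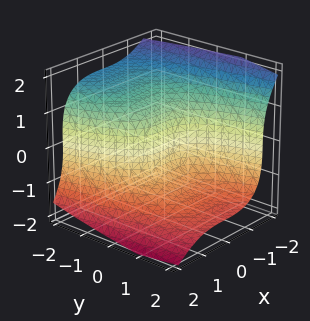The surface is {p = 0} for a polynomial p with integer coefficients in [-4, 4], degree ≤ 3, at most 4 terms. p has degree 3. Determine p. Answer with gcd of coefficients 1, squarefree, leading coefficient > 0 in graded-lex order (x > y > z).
x^3 + z^3 + 2*y

deg p = 3. The shape is more complex than any degree-2 surface.
Checking where it meets the axes: it crosses the z-axis at the gridline z = 0; one x-axis crossing is at x = 0; it crosses the y-axis at the gridline y = 0.
Together with the visible shape, these determine p as stated.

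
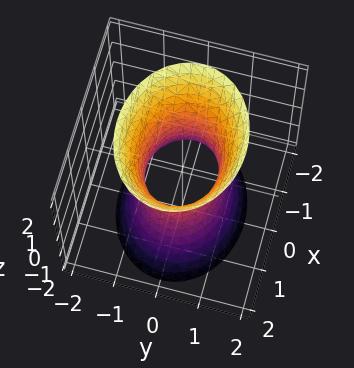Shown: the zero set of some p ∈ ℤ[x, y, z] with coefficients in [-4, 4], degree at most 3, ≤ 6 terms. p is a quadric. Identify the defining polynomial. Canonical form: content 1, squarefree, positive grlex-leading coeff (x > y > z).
2*x^2 + 3*y^2 - z^2 - 2

Degree: one connected sheet with a waist; a quadric, so deg p = 2.
Symmetries: the z ↦ −z reflection is a symmetry, so z appears only in even powers; mirror symmetry x ↦ −x ⇒ only even powers of x; the y ↦ −y reflection is a symmetry, so y appears only in even powers.
From the visible intercepts: the x-axis gridline crossings are at x ∈ {-1, 1}; no z-intercept at any integer in the box.
Matching integer coefficients to the picture gives p.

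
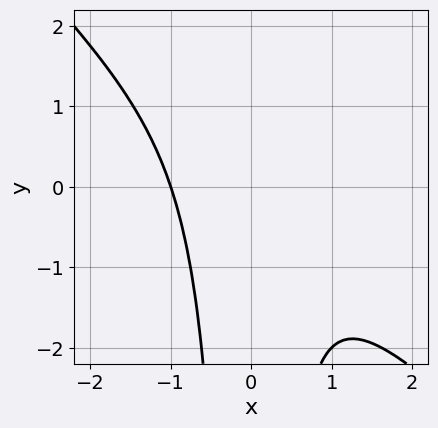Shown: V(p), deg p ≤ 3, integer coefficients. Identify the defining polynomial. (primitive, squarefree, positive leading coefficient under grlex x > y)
Degree: a generic line meets the curve in up to 3 points, so deg p = 3.
Against the integer gridlines: one x-axis crossing is at x = -1; no y-intercept at any integer in the box.
Together with the visible shape, these determine p as stated.

x^3 + x^2*y + 1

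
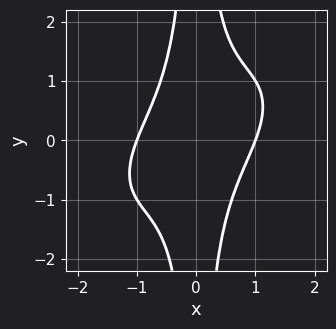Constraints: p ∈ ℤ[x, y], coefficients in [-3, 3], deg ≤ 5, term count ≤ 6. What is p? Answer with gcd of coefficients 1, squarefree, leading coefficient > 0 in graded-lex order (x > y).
2*x^4 - 3*x^3*y + 3*x^2*y^2 - 2

(a) The degree is 4 — a generic line meets the curve in up to 4 points.
(b) Checking where it meets the axes: it misses every integer gridline on the y-axis; the x-axis gridline crossings are at x ∈ {-1, 1}.
(c) Fitting integer coefficients to these (and the overall shape) gives p.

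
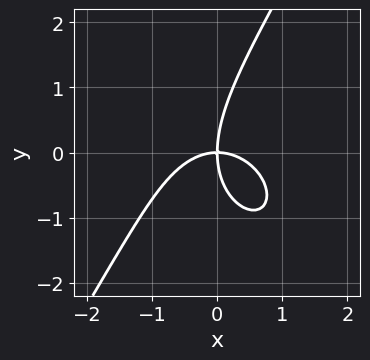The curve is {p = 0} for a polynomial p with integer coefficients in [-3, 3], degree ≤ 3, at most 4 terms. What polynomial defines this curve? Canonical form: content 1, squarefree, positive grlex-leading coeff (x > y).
(a) Degree: the shape is more complex than any degree-2 curve, so deg p = 3.
(b) Observable constraints: it meets the y-axis at y = 0 (among the integer gridlines); one x-axis crossing is at x = 0.
(c) Assembling these constraints gives the stated polynomial.

2*x^3 + x*y^2 - y^3 + 3*x*y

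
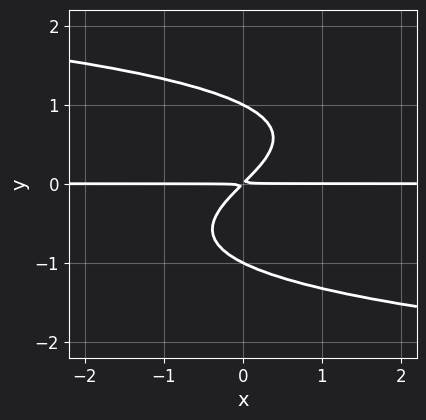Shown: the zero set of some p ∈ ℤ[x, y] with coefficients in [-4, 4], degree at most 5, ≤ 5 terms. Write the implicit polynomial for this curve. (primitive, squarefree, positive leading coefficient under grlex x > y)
First, degree: a generic line meets the curve in up to 4 points, so deg p = 4.
Then, checking where it meets the axes: the visible x-axis segment lies entirely on the curve; among the integer gridlines, it crosses the y-axis at y ∈ {-1, 1}.
Finally, together with the visible shape, these determine p as stated.

y^4 + x*y - y^2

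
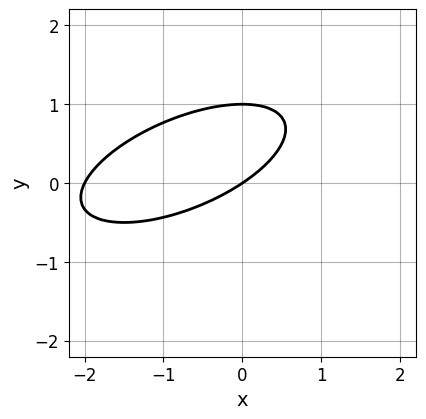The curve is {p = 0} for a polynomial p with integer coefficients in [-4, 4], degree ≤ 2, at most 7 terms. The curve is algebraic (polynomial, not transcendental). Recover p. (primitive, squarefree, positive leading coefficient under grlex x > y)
First, degree: no degree-1 curve has this shape, so deg p = 2.
Next, from the visible intercepts: the x-axis gridline crossings are at x ∈ {-2, 0}; the y-axis gridline crossings are at y ∈ {0, 1}.
Finally, the integer polynomial consistent with all of this is the stated p.

x^2 - 2*x*y + 3*y^2 + 2*x - 3*y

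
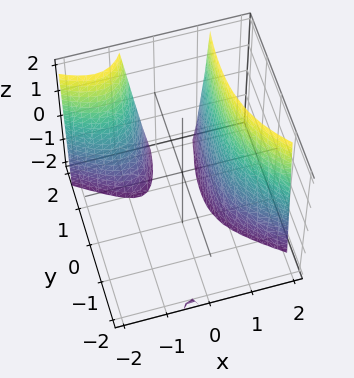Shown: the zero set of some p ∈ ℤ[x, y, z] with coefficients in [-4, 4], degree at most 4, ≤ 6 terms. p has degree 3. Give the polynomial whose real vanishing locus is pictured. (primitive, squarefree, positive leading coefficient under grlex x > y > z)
First, the picture has 2 separate pieces.
Then, deg p = 3.
Then, reading off the gridlines: it misses every integer gridline on the z-axis; no y-intercept at any integer in the box.
Finally, putting this together gives p.

2*x^3 + 2*x^2*y - x*y^2 - z - 3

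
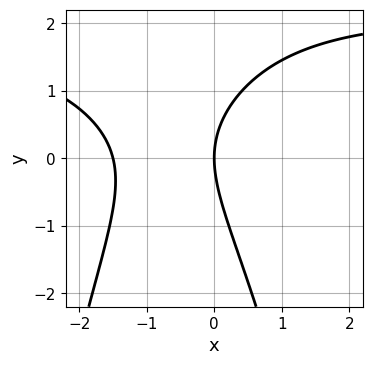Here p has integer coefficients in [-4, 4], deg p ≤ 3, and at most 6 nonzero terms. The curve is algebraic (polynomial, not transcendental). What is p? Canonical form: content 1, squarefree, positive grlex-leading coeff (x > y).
(a) Degree: a generic line meets the curve in up to 3 points, so deg p = 3.
(b) Reading off the gridlines: one y-axis crossing is at y = 0; it meets the x-axis at x = 0 (among the integer gridlines).
(c) Fitting integer coefficients to these (and the overall shape) gives p.

x^2*y - 2*x^2 + x*y + y^2 - 3*x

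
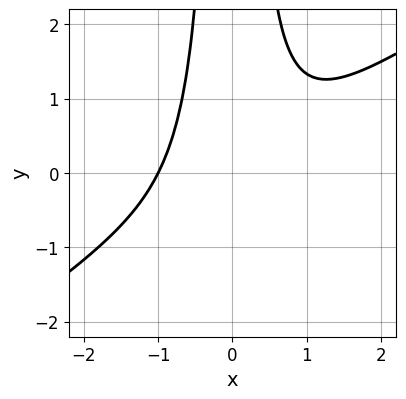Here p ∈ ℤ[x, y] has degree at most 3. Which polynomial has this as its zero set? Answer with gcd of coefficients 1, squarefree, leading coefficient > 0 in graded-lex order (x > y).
1. The degree is 3 — a generic line meets the curve in up to 3 points.
2. Against the integer gridlines: the curve avoids every integer y-axis point in the box; one x-axis crossing is at x = -1.
3. Together with the visible shape, these determine p as stated.

2*x^3 - 3*x^2*y + 2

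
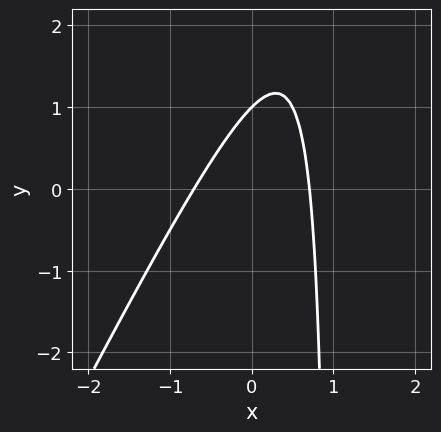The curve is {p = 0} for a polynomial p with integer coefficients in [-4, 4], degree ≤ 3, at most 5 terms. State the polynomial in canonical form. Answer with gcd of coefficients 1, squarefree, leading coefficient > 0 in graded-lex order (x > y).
2*x^2 - x*y + y - 1

First, deg p = 2. No degree-1 curve has this shape.
Next, checking where it meets the axes: one y-axis crossing is at y = 1.
Finally, the integer polynomial consistent with all of this is the stated p.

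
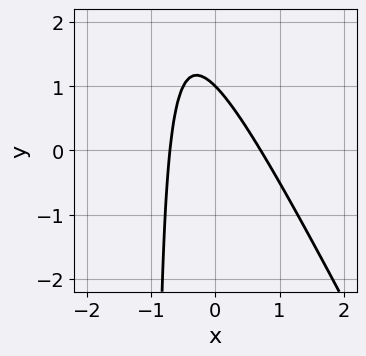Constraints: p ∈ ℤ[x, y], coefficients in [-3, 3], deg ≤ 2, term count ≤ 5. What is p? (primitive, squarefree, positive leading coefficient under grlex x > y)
(a) deg p = 2.
(b) From the axis intercepts and sections: it crosses the y-axis at the gridline y = 1.
(c) Putting this together gives p.

2*x^2 + x*y + y - 1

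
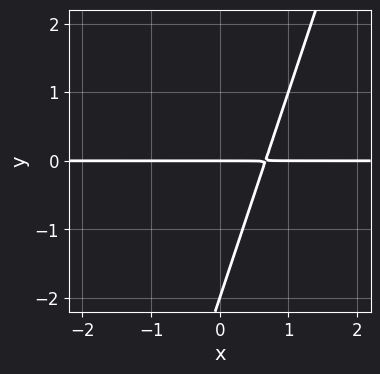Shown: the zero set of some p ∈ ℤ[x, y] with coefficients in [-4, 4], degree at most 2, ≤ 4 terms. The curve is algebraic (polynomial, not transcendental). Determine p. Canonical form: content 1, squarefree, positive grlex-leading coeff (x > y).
3*x*y - y^2 - 2*y

1. deg p = 2. A generic line meets the curve in up to 2 points.
2. Observable constraints: every point of the x-axis in the box is on the curve; among the integer gridlines, it crosses the y-axis at y ∈ {-2, 0}.
3. Matching integer coefficients to the picture gives p.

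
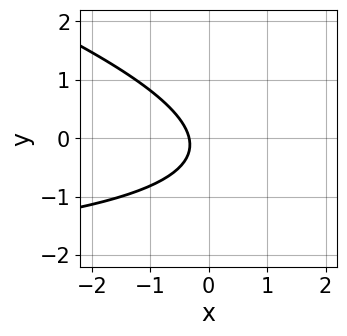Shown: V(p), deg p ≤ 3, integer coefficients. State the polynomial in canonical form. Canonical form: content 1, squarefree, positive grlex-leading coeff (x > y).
deg p = 2. No degree-1 curve has this shape.
Checking where it meets the axes: the curve avoids every integer y-axis point in the box.
Together with the visible shape, these determine p as stated.

x*y + 3*y^2 + 3*x + y + 1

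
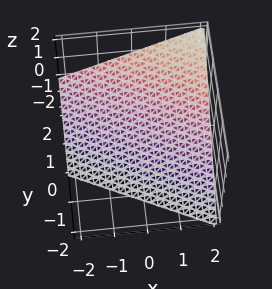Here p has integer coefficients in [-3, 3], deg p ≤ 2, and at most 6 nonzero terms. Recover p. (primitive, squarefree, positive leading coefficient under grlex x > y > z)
x + 2*y - 2*z - 2

(a) The degree is 1 — the surface is flat (a plane).
(b) Observable constraints: one y-axis crossing is at y = 1; it meets the x-axis at x = 2 (among the integer gridlines); it meets the z-axis at z = -1 (among the integer gridlines).
(c) These observations pin down the coefficients.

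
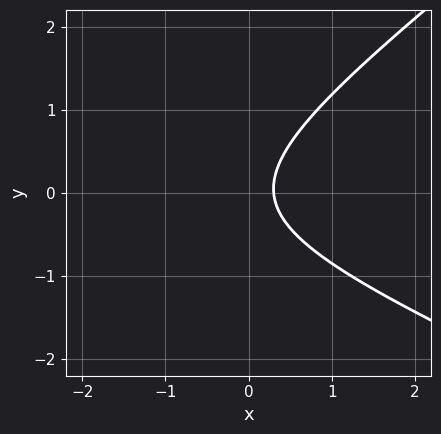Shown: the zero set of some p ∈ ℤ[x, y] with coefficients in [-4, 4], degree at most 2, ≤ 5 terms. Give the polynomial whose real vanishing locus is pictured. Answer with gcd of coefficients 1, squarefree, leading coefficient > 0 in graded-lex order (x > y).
Degree: a generic line meets the curve in up to 2 points, so deg p = 2.
From the axis intercepts and sections: the curve avoids every integer y-axis point in the box.
Solving for integer coefficients yields p as stated.

x^2 + x*y - 3*y^2 + 3*x - 1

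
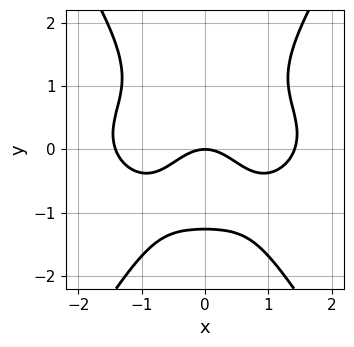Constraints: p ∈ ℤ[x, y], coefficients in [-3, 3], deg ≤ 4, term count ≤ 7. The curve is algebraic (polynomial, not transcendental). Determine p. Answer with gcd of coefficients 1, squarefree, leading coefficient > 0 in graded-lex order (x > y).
First, degree: a generic line meets the curve in up to 4 points, so deg p = 4.
Then, symmetries: the x ↦ −x reflection is a symmetry, so x appears only in even powers.
Then, checking where it meets the axes: one x-axis crossing is at x = 0; it meets the y-axis at y = 0 (among the integer gridlines).
Finally, solving for integer coefficients yields p as stated.

x^4 + 2*x^2*y^2 - y^4 - 2*x^2 - 2*y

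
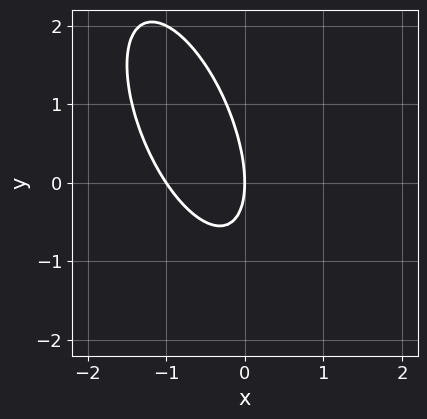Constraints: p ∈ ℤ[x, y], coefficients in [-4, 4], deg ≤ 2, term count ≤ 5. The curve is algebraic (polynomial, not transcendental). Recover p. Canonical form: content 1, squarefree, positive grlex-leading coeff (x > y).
3*x^2 + 2*x*y + y^2 + 3*x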